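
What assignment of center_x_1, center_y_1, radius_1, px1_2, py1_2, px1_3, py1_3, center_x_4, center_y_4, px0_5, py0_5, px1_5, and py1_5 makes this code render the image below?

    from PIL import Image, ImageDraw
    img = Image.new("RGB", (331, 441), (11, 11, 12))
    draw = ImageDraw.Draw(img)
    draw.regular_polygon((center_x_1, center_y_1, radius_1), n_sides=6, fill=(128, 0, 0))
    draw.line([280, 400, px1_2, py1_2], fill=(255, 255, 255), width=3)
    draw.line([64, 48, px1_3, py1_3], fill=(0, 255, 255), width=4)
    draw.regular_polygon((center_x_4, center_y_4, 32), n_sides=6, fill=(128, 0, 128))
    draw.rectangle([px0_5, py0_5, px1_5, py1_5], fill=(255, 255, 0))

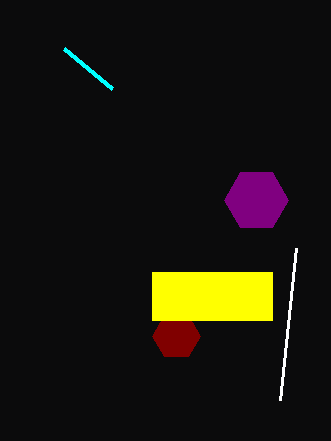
center_x_1 = 176; center_y_1 = 336; radius_1 = 24; px1_2 = 296; py1_2 = 248; px1_3 = 112; py1_3 = 88; center_x_4 = 256; center_y_4 = 200; px0_5 = 152; py0_5 = 272; px1_5 = 272; py1_5 = 320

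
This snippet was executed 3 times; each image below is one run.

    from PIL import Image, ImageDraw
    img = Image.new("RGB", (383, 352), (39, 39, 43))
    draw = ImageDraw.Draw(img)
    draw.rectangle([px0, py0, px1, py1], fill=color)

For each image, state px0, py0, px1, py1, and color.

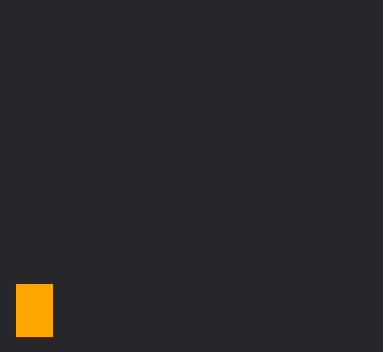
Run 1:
px0 = 16
py0 = 284
px1 = 52
py1 = 336
color = 'orange'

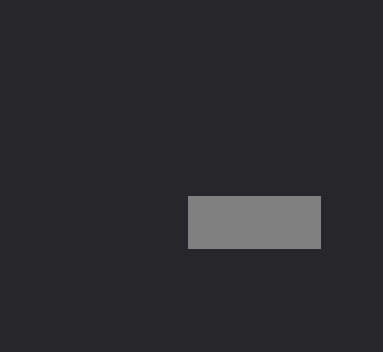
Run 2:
px0 = 188; py0 = 196; px1 = 320; py1 = 248; color = 'gray'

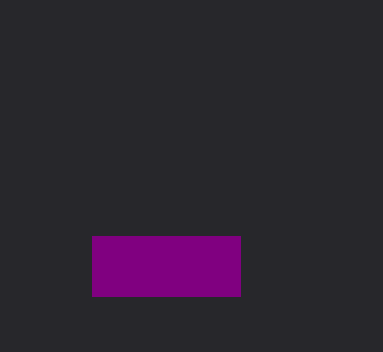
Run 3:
px0 = 92; py0 = 236; px1 = 240; py1 = 296; color = 'purple'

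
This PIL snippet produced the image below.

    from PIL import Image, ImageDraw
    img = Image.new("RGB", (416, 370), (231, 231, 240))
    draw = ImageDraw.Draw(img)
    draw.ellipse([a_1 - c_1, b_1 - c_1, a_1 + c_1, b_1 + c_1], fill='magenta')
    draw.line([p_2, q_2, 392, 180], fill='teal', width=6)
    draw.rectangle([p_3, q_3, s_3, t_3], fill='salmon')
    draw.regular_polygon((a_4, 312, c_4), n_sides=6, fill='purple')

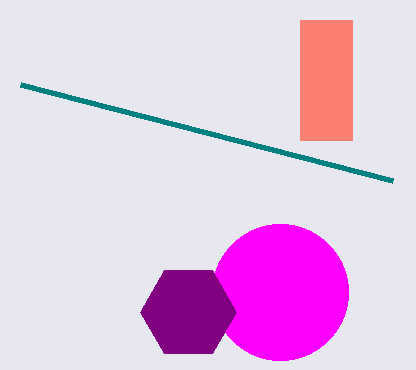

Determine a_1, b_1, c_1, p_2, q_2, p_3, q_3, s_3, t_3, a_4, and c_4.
a_1 = 280, b_1 = 292, c_1 = 68, p_2 = 20, q_2 = 84, p_3 = 300, q_3 = 20, s_3 = 352, t_3 = 140, a_4 = 188, c_4 = 48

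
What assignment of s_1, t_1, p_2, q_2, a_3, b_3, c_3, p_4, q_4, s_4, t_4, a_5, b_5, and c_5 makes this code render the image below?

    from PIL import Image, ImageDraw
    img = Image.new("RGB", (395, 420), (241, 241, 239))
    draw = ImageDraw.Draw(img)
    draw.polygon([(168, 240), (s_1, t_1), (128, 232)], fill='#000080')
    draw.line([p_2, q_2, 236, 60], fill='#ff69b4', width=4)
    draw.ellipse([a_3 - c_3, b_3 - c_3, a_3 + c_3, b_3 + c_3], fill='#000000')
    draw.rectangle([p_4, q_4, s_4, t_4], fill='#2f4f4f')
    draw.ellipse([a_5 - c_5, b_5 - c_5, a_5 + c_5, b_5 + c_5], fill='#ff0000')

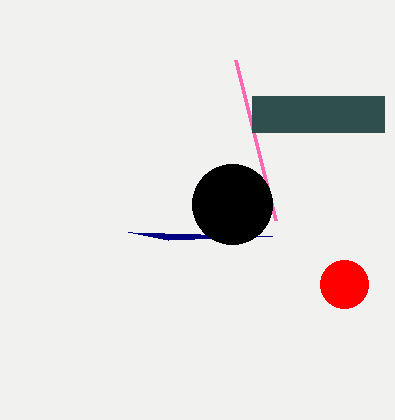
s_1 = 272; t_1 = 236; p_2 = 276; q_2 = 220; a_3 = 232; b_3 = 204; c_3 = 40; p_4 = 252; q_4 = 96; s_4 = 384; t_4 = 132; a_5 = 344; b_5 = 284; c_5 = 24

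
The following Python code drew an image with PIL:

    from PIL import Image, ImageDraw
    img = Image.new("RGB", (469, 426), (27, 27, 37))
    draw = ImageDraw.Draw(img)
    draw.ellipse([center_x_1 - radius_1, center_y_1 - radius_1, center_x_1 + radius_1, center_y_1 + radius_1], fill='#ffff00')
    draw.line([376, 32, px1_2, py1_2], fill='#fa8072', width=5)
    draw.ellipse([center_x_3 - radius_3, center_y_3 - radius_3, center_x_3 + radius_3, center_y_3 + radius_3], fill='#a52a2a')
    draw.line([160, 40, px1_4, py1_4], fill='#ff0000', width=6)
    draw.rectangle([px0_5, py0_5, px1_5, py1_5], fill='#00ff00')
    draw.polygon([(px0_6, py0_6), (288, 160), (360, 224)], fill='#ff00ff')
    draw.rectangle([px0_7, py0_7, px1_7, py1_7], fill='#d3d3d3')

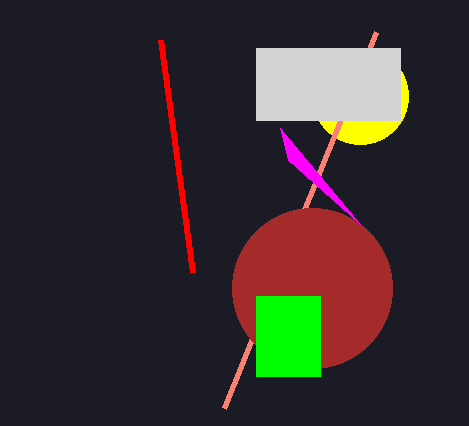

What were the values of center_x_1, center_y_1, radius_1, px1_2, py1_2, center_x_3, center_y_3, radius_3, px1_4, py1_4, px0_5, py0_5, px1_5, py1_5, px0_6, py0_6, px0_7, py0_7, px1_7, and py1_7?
center_x_1 = 360
center_y_1 = 96
radius_1 = 48
px1_2 = 224
py1_2 = 408
center_x_3 = 312
center_y_3 = 288
radius_3 = 80
px1_4 = 192
py1_4 = 272
px0_5 = 256
py0_5 = 296
px1_5 = 320
py1_5 = 376
px0_6 = 280
py0_6 = 128
px0_7 = 256
py0_7 = 48
px1_7 = 400
py1_7 = 120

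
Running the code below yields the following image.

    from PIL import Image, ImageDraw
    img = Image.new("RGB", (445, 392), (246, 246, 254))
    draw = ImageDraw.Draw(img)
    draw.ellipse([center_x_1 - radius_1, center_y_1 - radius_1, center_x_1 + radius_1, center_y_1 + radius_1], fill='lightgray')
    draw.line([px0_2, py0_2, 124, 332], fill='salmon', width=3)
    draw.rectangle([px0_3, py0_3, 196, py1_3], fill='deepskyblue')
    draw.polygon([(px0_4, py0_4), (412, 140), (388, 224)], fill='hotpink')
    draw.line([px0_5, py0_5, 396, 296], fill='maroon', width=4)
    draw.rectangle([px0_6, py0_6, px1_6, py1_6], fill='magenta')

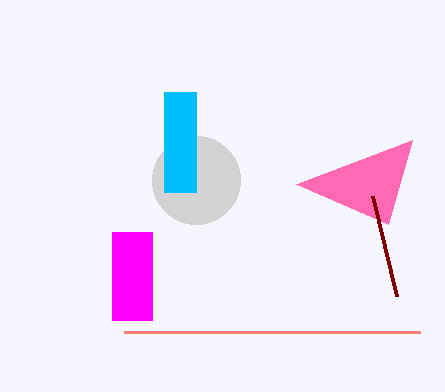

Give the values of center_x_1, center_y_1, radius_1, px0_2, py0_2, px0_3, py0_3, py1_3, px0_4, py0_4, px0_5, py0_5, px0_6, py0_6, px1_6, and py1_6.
center_x_1 = 196
center_y_1 = 180
radius_1 = 44
px0_2 = 420
py0_2 = 332
px0_3 = 164
py0_3 = 92
py1_3 = 192
px0_4 = 296
py0_4 = 184
px0_5 = 372
py0_5 = 196
px0_6 = 112
py0_6 = 232
px1_6 = 152
py1_6 = 320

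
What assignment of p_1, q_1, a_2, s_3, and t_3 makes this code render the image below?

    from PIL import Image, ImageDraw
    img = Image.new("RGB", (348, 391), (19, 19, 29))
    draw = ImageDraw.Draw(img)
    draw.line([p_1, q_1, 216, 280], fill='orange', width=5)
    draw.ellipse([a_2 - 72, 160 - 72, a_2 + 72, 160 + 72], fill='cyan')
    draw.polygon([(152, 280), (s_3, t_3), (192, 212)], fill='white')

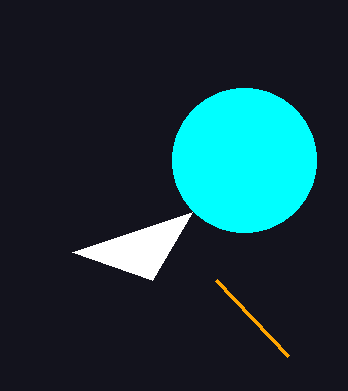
p_1 = 288
q_1 = 356
a_2 = 244
s_3 = 72
t_3 = 252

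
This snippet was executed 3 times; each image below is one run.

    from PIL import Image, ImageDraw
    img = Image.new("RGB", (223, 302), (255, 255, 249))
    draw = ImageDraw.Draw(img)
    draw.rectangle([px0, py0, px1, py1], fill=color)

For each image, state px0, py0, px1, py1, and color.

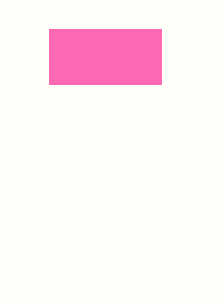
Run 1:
px0 = 49; py0 = 29; px1 = 161; py1 = 84; color = 'hotpink'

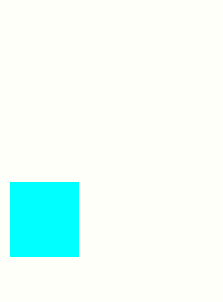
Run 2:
px0 = 10, py0 = 182, px1 = 78, py1 = 256, color = 'cyan'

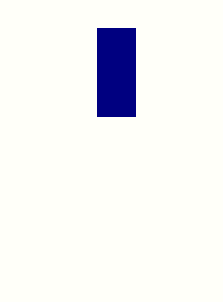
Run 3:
px0 = 97
py0 = 28
px1 = 135
py1 = 116
color = 'navy'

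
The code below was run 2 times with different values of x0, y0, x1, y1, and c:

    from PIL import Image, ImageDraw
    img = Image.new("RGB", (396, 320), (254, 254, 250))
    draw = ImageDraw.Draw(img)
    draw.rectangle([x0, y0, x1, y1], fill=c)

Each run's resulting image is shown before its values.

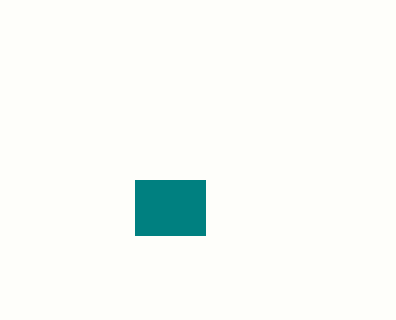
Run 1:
x0 = 135; y0 = 180; x1 = 205; y1 = 235; c = 'teal'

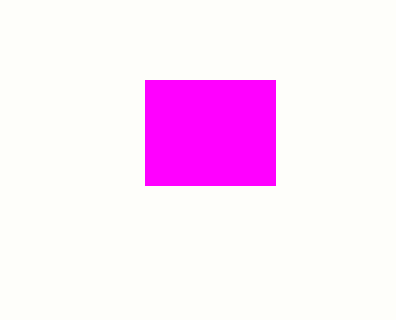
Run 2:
x0 = 145
y0 = 80
x1 = 275
y1 = 185
c = 'magenta'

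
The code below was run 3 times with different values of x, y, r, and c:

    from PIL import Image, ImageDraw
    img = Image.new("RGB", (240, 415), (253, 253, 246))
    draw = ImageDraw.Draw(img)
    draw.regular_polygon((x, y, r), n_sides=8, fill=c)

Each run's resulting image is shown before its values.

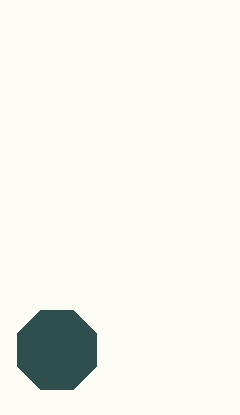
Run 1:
x = 57
y = 350
r = 43
c = 'darkslategray'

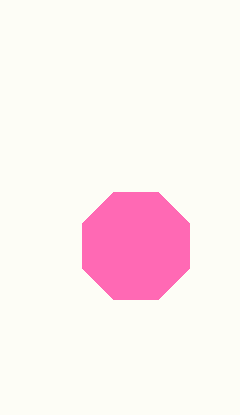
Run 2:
x = 136; y = 246; r = 58; c = 'hotpink'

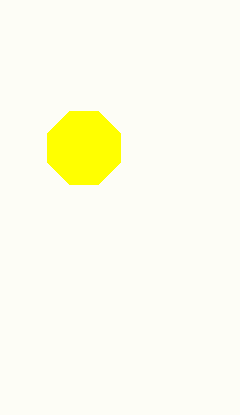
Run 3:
x = 84
y = 148
r = 39
c = 'yellow'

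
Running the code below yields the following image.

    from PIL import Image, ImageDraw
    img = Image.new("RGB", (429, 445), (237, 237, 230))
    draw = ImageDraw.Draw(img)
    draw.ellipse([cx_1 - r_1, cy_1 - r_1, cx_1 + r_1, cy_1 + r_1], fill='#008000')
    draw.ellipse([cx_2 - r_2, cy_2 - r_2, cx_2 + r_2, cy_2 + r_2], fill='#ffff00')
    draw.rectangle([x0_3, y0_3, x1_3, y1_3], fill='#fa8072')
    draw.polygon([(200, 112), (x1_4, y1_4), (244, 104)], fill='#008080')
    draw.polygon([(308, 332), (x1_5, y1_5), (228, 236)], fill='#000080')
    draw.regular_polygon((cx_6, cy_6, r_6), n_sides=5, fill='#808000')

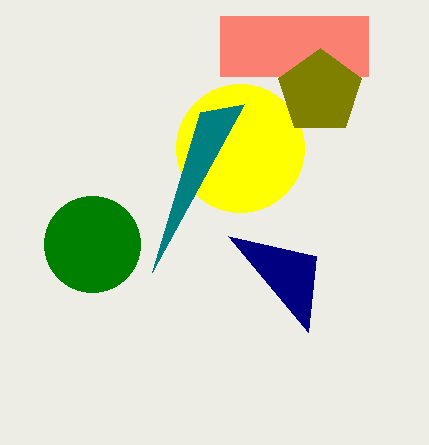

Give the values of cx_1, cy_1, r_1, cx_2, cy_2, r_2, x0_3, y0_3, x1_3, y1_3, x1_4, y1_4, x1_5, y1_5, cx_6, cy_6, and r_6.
cx_1 = 92; cy_1 = 244; r_1 = 48; cx_2 = 240; cy_2 = 148; r_2 = 64; x0_3 = 220; y0_3 = 16; x1_3 = 368; y1_3 = 76; x1_4 = 152; y1_4 = 272; x1_5 = 316; y1_5 = 256; cx_6 = 320; cy_6 = 92; r_6 = 44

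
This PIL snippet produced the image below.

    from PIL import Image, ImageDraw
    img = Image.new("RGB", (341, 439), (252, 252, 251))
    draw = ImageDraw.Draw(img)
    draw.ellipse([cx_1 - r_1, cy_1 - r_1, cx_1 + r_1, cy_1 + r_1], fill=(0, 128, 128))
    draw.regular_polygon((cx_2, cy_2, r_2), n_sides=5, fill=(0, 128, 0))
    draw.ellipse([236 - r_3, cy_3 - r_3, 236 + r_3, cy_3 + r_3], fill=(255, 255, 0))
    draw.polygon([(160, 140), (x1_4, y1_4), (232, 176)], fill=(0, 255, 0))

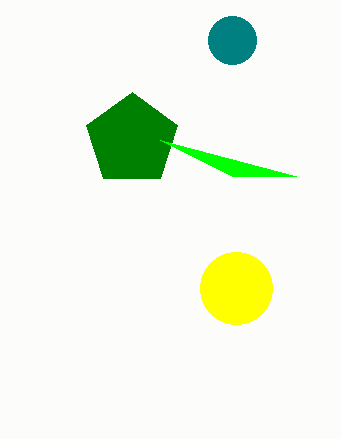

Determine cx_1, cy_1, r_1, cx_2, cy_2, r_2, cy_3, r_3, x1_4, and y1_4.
cx_1 = 232
cy_1 = 40
r_1 = 24
cx_2 = 132
cy_2 = 140
r_2 = 48
cy_3 = 288
r_3 = 36
x1_4 = 296
y1_4 = 176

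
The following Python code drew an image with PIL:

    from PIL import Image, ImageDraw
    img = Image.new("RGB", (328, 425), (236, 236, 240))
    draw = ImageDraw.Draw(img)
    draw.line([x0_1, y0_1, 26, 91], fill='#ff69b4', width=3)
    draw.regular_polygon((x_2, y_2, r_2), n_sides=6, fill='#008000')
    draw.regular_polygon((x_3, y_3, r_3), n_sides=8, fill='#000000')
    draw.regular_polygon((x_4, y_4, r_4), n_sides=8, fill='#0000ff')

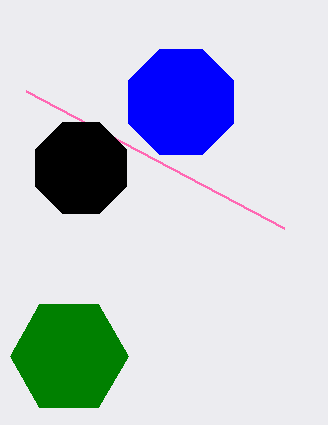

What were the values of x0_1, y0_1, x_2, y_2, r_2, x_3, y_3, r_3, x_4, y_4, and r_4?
x0_1 = 284
y0_1 = 228
x_2 = 69
y_2 = 356
r_2 = 59
x_3 = 81
y_3 = 168
r_3 = 49
x_4 = 181
y_4 = 102
r_4 = 57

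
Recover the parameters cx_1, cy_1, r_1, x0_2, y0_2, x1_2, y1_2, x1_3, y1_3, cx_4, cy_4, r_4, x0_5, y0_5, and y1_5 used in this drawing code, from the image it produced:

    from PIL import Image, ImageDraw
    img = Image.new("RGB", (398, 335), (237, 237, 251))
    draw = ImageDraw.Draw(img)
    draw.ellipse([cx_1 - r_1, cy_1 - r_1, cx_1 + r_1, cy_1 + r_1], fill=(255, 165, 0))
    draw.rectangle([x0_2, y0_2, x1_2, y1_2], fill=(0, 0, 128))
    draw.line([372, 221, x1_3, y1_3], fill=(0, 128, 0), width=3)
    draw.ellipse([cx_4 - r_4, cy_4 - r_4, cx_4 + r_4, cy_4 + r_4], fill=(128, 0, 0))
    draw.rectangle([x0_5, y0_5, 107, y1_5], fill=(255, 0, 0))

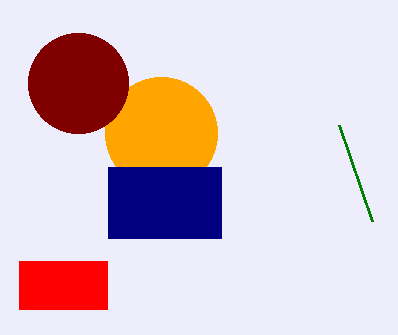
cx_1 = 161, cy_1 = 133, r_1 = 56, x0_2 = 108, y0_2 = 167, x1_2 = 221, y1_2 = 238, x1_3 = 339, y1_3 = 125, cx_4 = 78, cy_4 = 83, r_4 = 50, x0_5 = 19, y0_5 = 261, y1_5 = 309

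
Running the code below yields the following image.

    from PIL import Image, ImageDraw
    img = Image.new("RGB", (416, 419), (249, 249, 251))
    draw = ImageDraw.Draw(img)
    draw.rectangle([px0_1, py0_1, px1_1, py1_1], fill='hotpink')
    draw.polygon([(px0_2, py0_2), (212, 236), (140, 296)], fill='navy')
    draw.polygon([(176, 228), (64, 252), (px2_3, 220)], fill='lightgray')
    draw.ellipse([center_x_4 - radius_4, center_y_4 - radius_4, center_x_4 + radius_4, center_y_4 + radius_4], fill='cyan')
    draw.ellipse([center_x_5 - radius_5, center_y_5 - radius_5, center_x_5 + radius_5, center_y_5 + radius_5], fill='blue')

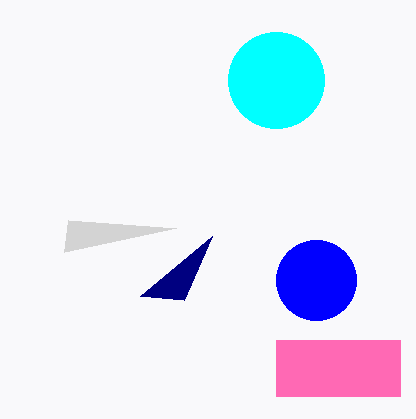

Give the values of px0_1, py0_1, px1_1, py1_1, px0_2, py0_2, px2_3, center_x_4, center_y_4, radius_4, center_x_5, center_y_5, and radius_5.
px0_1 = 276; py0_1 = 340; px1_1 = 400; py1_1 = 396; px0_2 = 184; py0_2 = 300; px2_3 = 68; center_x_4 = 276; center_y_4 = 80; radius_4 = 48; center_x_5 = 316; center_y_5 = 280; radius_5 = 40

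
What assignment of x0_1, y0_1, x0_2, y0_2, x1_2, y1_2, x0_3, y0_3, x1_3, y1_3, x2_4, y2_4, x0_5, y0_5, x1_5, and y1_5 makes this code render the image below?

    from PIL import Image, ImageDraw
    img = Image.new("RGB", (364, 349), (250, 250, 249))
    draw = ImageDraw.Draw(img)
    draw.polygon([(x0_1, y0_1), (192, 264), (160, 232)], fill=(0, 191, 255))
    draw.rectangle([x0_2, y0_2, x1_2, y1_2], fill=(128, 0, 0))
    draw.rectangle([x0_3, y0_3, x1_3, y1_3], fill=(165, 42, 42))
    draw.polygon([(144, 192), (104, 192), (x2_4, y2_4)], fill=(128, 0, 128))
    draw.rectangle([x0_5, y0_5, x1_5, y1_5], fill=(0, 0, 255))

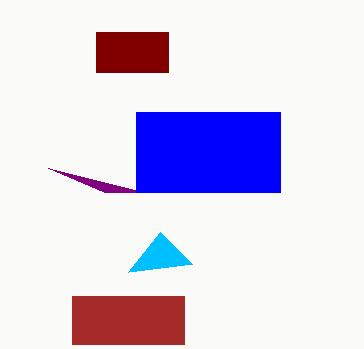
x0_1 = 128, y0_1 = 272, x0_2 = 96, y0_2 = 32, x1_2 = 168, y1_2 = 72, x0_3 = 72, y0_3 = 296, x1_3 = 184, y1_3 = 344, x2_4 = 48, y2_4 = 168, x0_5 = 136, y0_5 = 112, x1_5 = 280, y1_5 = 192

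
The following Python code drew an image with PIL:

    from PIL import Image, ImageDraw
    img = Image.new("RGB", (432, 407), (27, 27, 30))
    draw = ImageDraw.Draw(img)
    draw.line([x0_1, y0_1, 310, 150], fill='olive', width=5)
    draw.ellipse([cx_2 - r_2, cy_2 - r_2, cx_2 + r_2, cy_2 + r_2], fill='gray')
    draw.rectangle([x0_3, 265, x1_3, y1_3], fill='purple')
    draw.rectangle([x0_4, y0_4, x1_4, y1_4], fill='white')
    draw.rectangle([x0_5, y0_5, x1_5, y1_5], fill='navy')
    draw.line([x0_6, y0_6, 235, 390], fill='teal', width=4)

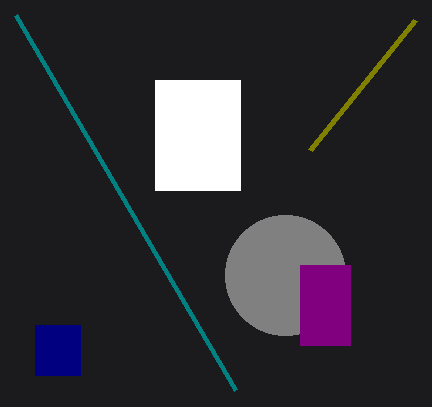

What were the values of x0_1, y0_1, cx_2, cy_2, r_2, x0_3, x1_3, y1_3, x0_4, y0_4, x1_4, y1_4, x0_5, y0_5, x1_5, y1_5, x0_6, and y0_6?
x0_1 = 415
y0_1 = 20
cx_2 = 285
cy_2 = 275
r_2 = 60
x0_3 = 300
x1_3 = 350
y1_3 = 345
x0_4 = 155
y0_4 = 80
x1_4 = 240
y1_4 = 190
x0_5 = 35
y0_5 = 325
x1_5 = 80
y1_5 = 375
x0_6 = 15
y0_6 = 15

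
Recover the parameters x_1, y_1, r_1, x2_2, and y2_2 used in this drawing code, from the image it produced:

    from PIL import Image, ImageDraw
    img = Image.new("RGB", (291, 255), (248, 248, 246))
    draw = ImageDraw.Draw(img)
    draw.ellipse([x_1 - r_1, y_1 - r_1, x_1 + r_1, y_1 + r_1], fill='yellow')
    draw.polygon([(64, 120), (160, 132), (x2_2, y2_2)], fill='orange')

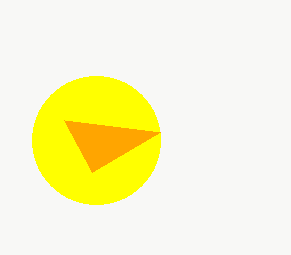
x_1 = 96; y_1 = 140; r_1 = 64; x2_2 = 92; y2_2 = 172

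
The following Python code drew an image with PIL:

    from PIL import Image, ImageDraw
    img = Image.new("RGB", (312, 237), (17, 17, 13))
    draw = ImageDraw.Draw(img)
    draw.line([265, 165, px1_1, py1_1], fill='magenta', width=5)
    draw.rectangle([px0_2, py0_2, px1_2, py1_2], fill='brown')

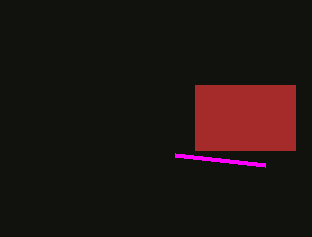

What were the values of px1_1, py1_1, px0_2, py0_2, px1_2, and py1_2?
px1_1 = 175
py1_1 = 155
px0_2 = 195
py0_2 = 85
px1_2 = 295
py1_2 = 150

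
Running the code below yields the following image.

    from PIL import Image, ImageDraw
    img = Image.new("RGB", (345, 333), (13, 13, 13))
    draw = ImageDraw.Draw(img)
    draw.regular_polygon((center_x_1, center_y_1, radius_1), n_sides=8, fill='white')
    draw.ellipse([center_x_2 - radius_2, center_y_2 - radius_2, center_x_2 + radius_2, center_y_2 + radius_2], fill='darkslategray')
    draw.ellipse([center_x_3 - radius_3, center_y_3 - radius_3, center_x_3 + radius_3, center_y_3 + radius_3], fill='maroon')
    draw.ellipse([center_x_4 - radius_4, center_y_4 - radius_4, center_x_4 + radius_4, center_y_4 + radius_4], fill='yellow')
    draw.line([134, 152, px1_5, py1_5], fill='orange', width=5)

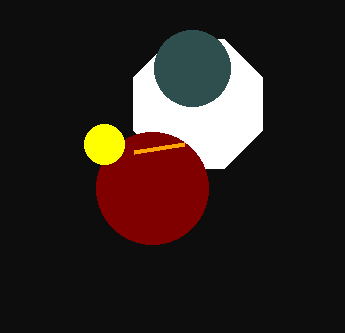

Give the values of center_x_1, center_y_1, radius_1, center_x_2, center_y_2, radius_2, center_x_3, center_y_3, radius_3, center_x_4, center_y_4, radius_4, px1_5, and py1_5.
center_x_1 = 198
center_y_1 = 104
radius_1 = 70
center_x_2 = 192
center_y_2 = 68
radius_2 = 38
center_x_3 = 152
center_y_3 = 188
radius_3 = 56
center_x_4 = 104
center_y_4 = 144
radius_4 = 20
px1_5 = 184
py1_5 = 144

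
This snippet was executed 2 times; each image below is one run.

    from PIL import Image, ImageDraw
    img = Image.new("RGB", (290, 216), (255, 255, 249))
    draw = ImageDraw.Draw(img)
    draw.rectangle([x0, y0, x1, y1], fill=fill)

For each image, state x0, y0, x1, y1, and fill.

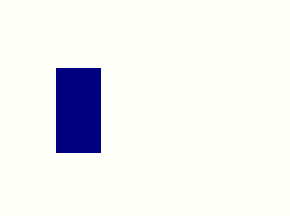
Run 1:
x0 = 56; y0 = 68; x1 = 100; y1 = 152; fill = 'navy'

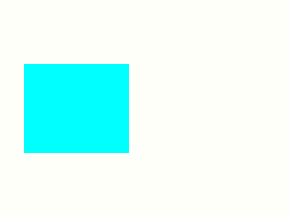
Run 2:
x0 = 24; y0 = 64; x1 = 128; y1 = 152; fill = 'cyan'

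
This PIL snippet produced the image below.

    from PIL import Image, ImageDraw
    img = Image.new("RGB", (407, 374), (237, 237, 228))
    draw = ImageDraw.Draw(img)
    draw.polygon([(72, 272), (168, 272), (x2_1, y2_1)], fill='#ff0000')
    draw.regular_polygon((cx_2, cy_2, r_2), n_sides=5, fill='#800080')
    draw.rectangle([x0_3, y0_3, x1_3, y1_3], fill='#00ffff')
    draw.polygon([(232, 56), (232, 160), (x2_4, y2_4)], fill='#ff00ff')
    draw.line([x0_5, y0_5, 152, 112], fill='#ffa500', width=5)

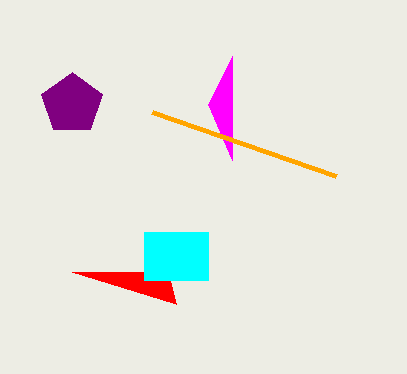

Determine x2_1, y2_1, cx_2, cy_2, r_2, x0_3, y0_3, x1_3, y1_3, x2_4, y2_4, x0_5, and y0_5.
x2_1 = 176; y2_1 = 304; cx_2 = 72; cy_2 = 104; r_2 = 32; x0_3 = 144; y0_3 = 232; x1_3 = 208; y1_3 = 280; x2_4 = 208; y2_4 = 104; x0_5 = 336; y0_5 = 176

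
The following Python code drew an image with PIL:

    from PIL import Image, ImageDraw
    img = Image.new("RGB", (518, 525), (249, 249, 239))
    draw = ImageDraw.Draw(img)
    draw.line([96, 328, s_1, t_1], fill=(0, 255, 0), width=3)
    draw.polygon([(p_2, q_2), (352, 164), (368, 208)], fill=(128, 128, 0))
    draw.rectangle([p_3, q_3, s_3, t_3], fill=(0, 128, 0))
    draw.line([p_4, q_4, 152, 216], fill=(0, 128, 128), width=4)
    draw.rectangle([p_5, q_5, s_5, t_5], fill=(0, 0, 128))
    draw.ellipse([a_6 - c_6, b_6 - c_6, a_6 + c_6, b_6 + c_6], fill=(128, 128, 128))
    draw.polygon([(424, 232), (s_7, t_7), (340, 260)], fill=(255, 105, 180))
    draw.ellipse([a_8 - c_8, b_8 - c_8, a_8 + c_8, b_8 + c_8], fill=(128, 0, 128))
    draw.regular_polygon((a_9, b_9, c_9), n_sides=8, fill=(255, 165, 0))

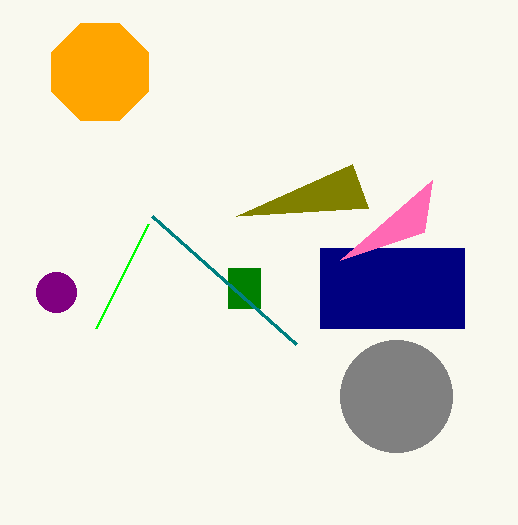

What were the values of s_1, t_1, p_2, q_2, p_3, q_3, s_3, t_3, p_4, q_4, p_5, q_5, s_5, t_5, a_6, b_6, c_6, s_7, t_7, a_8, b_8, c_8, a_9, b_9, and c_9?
s_1 = 148, t_1 = 224, p_2 = 236, q_2 = 216, p_3 = 228, q_3 = 268, s_3 = 260, t_3 = 308, p_4 = 296, q_4 = 344, p_5 = 320, q_5 = 248, s_5 = 464, t_5 = 328, a_6 = 396, b_6 = 396, c_6 = 56, s_7 = 432, t_7 = 180, a_8 = 56, b_8 = 292, c_8 = 20, a_9 = 100, b_9 = 72, c_9 = 52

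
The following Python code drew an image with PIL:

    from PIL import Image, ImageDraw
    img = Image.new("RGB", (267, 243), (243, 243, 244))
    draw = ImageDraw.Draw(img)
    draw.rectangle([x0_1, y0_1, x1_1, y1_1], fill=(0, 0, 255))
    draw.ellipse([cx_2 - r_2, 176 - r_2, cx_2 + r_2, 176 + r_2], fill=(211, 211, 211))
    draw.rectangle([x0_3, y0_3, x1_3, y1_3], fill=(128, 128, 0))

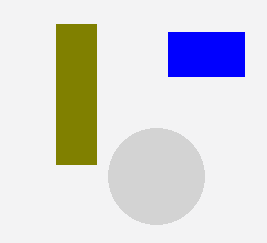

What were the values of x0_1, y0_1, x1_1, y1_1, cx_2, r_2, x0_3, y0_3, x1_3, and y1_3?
x0_1 = 168; y0_1 = 32; x1_1 = 244; y1_1 = 76; cx_2 = 156; r_2 = 48; x0_3 = 56; y0_3 = 24; x1_3 = 96; y1_3 = 164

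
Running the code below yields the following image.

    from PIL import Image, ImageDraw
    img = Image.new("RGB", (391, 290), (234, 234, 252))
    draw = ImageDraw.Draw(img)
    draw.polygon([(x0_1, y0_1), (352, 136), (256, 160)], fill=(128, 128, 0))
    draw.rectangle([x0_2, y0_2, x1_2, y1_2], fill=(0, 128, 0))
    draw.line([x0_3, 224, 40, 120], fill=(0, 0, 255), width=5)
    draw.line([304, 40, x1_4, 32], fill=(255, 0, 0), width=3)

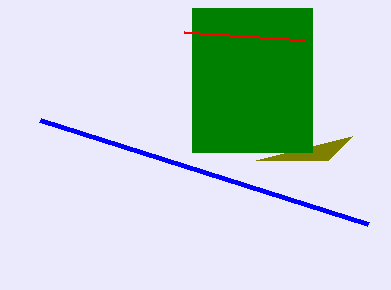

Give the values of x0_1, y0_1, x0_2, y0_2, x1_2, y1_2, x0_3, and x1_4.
x0_1 = 328
y0_1 = 160
x0_2 = 192
y0_2 = 8
x1_2 = 312
y1_2 = 152
x0_3 = 368
x1_4 = 184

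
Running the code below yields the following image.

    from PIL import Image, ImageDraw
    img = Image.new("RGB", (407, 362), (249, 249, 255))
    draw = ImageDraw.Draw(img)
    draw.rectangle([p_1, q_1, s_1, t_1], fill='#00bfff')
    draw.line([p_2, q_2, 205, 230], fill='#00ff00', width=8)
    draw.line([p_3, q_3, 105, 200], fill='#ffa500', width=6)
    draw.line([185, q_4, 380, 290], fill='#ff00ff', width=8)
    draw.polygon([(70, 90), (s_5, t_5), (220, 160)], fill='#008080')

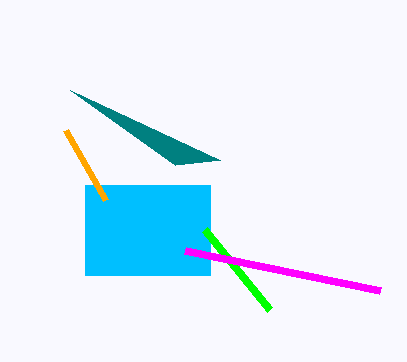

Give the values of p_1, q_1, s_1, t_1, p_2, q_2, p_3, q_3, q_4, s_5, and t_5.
p_1 = 85; q_1 = 185; s_1 = 210; t_1 = 275; p_2 = 270; q_2 = 310; p_3 = 65; q_3 = 130; q_4 = 250; s_5 = 175; t_5 = 165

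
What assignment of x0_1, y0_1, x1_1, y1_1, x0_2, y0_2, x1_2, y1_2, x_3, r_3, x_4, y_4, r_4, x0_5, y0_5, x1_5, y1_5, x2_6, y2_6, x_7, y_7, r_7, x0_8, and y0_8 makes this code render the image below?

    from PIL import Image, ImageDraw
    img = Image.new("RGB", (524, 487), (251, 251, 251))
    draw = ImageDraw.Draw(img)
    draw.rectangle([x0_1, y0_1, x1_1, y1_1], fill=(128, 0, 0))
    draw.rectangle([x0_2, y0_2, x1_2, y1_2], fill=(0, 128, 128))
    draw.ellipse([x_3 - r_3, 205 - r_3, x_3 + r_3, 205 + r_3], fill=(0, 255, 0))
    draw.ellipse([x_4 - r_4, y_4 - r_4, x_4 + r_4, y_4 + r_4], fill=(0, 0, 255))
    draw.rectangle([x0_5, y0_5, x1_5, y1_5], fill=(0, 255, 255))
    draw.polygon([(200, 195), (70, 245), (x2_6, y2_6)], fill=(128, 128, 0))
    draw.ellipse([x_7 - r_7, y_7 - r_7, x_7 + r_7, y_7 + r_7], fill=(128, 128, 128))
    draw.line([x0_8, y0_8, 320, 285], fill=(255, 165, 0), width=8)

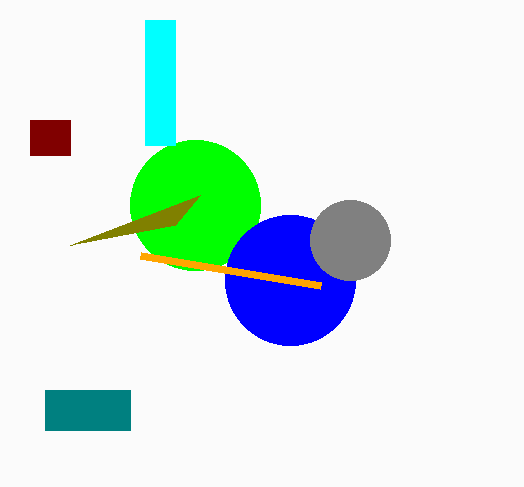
x0_1 = 30; y0_1 = 120; x1_1 = 70; y1_1 = 155; x0_2 = 45; y0_2 = 390; x1_2 = 130; y1_2 = 430; x_3 = 195; r_3 = 65; x_4 = 290; y_4 = 280; r_4 = 65; x0_5 = 145; y0_5 = 20; x1_5 = 175; y1_5 = 145; x2_6 = 175; y2_6 = 225; x_7 = 350; y_7 = 240; r_7 = 40; x0_8 = 140; y0_8 = 255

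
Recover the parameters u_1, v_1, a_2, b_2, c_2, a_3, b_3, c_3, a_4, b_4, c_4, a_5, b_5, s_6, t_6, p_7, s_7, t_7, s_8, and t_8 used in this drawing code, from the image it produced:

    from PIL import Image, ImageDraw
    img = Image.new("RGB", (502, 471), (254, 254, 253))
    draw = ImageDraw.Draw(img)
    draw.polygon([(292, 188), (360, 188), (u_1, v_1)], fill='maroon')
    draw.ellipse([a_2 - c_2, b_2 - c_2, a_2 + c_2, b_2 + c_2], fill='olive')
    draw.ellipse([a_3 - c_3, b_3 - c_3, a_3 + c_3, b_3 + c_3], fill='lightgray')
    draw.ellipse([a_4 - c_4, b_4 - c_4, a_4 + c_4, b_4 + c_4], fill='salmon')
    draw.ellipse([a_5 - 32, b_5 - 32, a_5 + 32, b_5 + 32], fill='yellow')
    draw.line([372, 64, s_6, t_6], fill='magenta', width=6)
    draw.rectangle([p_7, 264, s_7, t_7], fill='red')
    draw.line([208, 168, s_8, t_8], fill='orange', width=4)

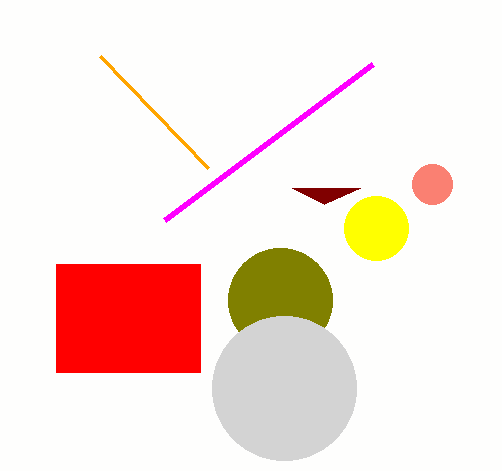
u_1 = 324; v_1 = 204; a_2 = 280; b_2 = 300; c_2 = 52; a_3 = 284; b_3 = 388; c_3 = 72; a_4 = 432; b_4 = 184; c_4 = 20; a_5 = 376; b_5 = 228; s_6 = 164; t_6 = 220; p_7 = 56; s_7 = 200; t_7 = 372; s_8 = 100; t_8 = 56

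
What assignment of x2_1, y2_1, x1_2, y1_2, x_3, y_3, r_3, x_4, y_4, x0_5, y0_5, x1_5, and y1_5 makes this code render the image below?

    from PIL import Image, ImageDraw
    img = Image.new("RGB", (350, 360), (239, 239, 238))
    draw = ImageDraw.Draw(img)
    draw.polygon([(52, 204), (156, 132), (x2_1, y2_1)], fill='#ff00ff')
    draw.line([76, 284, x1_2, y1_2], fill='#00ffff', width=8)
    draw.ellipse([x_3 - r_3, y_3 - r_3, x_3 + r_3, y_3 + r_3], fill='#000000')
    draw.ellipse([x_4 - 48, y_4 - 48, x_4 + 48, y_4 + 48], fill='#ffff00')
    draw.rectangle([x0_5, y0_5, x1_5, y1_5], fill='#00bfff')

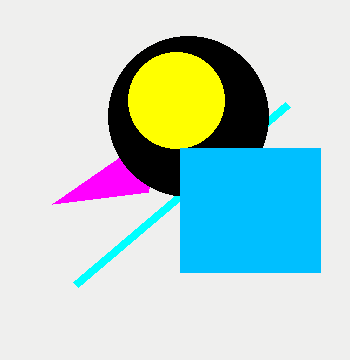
x2_1 = 148, y2_1 = 192, x1_2 = 288, y1_2 = 104, x_3 = 188, y_3 = 116, r_3 = 80, x_4 = 176, y_4 = 100, x0_5 = 180, y0_5 = 148, x1_5 = 320, y1_5 = 272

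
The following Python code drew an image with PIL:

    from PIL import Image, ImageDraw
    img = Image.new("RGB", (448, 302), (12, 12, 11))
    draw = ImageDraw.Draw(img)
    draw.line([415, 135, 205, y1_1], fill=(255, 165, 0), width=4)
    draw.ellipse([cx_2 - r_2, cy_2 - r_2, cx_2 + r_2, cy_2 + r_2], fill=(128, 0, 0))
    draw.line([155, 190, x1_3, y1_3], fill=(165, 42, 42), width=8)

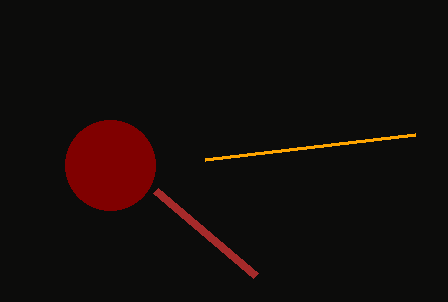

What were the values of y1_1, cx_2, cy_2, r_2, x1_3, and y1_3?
y1_1 = 160, cx_2 = 110, cy_2 = 165, r_2 = 45, x1_3 = 255, y1_3 = 275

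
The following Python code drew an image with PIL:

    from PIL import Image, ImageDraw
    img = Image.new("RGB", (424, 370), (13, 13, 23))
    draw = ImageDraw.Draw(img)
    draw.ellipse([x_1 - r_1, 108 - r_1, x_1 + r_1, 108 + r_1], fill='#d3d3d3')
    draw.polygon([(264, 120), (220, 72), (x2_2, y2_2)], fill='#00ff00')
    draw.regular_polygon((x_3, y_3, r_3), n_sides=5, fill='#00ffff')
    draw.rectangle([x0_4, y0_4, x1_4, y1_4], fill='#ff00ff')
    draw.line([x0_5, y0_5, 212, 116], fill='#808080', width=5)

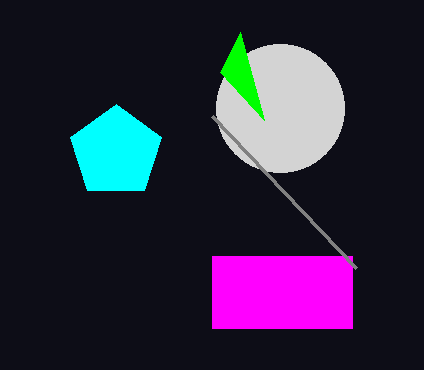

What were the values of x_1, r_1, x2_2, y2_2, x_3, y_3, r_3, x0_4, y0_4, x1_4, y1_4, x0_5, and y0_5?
x_1 = 280; r_1 = 64; x2_2 = 240; y2_2 = 32; x_3 = 116; y_3 = 152; r_3 = 48; x0_4 = 212; y0_4 = 256; x1_4 = 352; y1_4 = 328; x0_5 = 356; y0_5 = 268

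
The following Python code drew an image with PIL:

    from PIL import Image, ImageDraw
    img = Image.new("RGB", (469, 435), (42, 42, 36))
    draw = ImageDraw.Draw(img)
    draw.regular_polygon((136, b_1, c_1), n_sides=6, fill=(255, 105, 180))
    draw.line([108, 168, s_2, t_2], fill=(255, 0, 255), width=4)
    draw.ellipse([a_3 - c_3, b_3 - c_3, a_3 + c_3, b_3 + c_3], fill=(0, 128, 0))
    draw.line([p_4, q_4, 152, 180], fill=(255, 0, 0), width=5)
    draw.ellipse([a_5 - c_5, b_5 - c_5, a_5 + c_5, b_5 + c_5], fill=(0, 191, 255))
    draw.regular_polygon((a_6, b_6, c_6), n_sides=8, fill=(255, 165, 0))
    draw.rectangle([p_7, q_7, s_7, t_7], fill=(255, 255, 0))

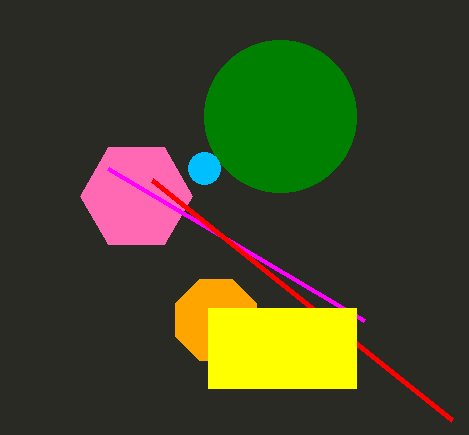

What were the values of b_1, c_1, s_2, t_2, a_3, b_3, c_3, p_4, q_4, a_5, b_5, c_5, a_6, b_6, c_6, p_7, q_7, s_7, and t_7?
b_1 = 196; c_1 = 56; s_2 = 364; t_2 = 320; a_3 = 280; b_3 = 116; c_3 = 76; p_4 = 452; q_4 = 420; a_5 = 204; b_5 = 168; c_5 = 16; a_6 = 216; b_6 = 320; c_6 = 44; p_7 = 208; q_7 = 308; s_7 = 356; t_7 = 388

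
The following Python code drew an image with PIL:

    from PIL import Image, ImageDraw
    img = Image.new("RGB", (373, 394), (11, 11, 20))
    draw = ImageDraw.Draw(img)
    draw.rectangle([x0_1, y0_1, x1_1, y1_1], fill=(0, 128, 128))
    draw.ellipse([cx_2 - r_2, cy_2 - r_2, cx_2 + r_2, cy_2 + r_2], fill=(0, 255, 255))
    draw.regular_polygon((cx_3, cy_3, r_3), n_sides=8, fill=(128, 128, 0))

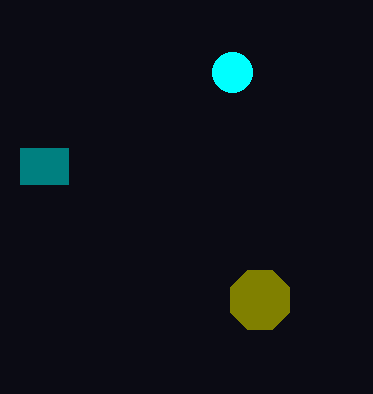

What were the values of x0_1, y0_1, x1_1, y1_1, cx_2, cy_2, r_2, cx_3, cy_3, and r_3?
x0_1 = 20, y0_1 = 148, x1_1 = 68, y1_1 = 184, cx_2 = 232, cy_2 = 72, r_2 = 20, cx_3 = 260, cy_3 = 300, r_3 = 32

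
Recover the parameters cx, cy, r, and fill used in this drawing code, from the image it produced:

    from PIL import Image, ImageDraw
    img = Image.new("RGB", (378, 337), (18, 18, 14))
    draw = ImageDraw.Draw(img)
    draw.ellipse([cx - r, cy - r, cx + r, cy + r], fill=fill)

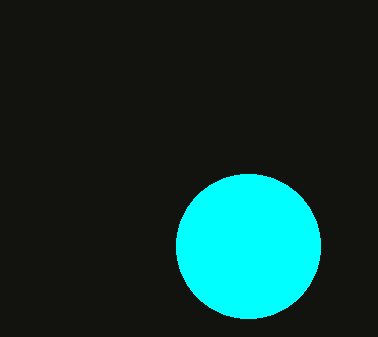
cx = 248, cy = 246, r = 72, fill = 'cyan'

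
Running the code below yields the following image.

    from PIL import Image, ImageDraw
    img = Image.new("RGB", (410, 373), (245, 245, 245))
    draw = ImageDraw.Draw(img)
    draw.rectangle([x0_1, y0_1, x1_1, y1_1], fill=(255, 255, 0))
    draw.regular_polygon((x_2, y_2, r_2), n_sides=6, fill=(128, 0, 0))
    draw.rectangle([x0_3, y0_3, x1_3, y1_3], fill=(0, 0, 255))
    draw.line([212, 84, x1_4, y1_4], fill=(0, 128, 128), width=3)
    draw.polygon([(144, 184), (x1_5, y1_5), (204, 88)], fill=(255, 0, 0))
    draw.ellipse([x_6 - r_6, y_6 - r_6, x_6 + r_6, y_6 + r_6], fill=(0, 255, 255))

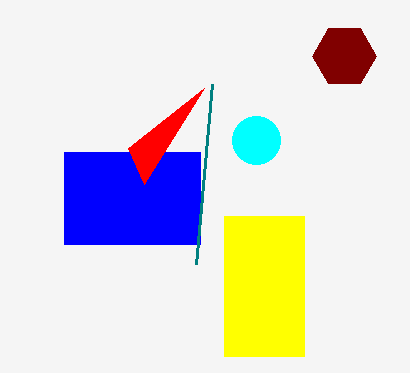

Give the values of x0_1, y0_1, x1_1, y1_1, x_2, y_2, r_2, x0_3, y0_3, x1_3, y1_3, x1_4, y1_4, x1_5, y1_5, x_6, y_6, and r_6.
x0_1 = 224; y0_1 = 216; x1_1 = 304; y1_1 = 356; x_2 = 344; y_2 = 56; r_2 = 32; x0_3 = 64; y0_3 = 152; x1_3 = 200; y1_3 = 244; x1_4 = 196; y1_4 = 264; x1_5 = 128; y1_5 = 148; x_6 = 256; y_6 = 140; r_6 = 24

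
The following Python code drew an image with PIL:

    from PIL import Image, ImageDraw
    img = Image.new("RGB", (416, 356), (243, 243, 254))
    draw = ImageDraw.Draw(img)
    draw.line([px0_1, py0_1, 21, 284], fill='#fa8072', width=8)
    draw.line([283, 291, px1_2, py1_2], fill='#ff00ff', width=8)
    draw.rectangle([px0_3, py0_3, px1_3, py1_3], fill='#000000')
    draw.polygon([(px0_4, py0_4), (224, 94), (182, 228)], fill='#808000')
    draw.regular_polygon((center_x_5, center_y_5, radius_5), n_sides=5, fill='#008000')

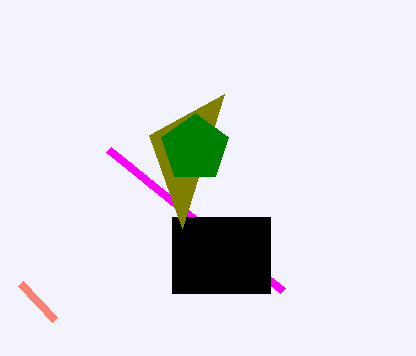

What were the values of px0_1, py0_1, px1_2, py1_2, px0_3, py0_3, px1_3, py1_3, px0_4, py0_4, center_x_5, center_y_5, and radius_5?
px0_1 = 55, py0_1 = 320, px1_2 = 109, py1_2 = 150, px0_3 = 172, py0_3 = 217, px1_3 = 270, py1_3 = 293, px0_4 = 149, py0_4 = 135, center_x_5 = 195, center_y_5 = 148, radius_5 = 35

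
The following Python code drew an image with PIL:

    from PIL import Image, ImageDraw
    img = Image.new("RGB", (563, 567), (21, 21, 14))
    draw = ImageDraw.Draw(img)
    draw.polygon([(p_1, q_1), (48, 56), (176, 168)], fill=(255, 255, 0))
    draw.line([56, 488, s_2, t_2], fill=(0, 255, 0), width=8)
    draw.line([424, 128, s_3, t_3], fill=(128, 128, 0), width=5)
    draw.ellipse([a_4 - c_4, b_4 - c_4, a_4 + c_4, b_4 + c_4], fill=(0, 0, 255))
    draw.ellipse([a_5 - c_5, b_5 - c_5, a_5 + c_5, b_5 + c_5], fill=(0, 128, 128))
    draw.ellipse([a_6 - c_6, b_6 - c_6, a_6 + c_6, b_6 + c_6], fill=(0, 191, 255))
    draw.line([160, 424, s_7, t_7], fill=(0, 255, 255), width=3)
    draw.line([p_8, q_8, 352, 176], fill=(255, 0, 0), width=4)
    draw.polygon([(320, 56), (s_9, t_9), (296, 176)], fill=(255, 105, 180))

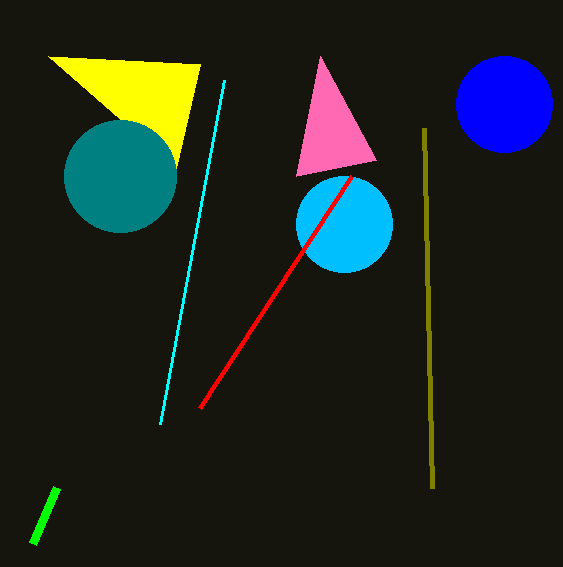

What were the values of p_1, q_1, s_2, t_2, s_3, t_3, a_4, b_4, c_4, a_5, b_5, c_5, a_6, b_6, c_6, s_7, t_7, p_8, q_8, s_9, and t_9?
p_1 = 200
q_1 = 64
s_2 = 32
t_2 = 544
s_3 = 432
t_3 = 488
a_4 = 504
b_4 = 104
c_4 = 48
a_5 = 120
b_5 = 176
c_5 = 56
a_6 = 344
b_6 = 224
c_6 = 48
s_7 = 224
t_7 = 80
p_8 = 200
q_8 = 408
s_9 = 376
t_9 = 160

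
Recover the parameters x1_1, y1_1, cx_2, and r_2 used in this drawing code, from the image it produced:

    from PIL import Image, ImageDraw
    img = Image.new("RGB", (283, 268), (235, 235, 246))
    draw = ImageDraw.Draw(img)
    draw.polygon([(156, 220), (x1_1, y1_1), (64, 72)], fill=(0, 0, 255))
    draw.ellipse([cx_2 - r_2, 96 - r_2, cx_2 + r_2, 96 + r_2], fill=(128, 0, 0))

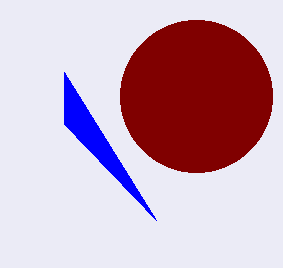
x1_1 = 64, y1_1 = 124, cx_2 = 196, r_2 = 76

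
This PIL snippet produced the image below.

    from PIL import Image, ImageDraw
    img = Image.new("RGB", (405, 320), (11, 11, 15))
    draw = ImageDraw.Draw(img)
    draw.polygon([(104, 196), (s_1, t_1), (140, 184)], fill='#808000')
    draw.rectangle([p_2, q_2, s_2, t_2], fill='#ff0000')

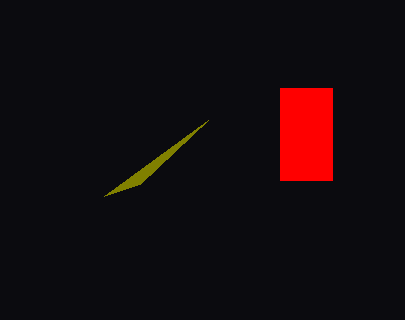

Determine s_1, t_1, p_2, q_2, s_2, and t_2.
s_1 = 208, t_1 = 120, p_2 = 280, q_2 = 88, s_2 = 332, t_2 = 180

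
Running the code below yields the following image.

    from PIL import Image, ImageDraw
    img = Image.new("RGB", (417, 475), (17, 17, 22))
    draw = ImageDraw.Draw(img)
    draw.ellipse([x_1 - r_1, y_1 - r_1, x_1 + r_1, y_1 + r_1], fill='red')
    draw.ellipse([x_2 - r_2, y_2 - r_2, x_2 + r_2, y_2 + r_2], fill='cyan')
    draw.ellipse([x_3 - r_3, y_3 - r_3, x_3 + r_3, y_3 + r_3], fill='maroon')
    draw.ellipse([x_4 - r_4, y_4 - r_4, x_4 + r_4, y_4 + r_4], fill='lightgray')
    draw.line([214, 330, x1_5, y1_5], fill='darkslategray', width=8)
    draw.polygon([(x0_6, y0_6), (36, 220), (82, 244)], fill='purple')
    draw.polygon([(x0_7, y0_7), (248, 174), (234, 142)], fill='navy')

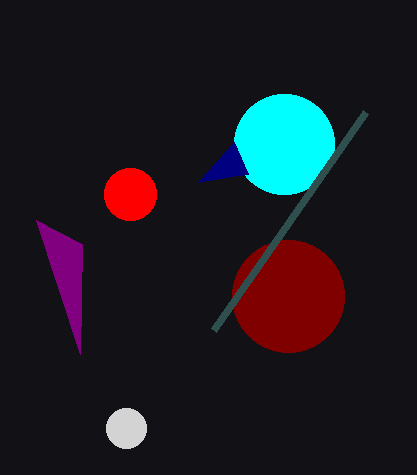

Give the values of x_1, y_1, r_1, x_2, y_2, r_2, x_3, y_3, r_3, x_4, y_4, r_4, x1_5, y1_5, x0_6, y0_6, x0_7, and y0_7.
x_1 = 130, y_1 = 194, r_1 = 26, x_2 = 284, y_2 = 144, r_2 = 50, x_3 = 288, y_3 = 296, r_3 = 56, x_4 = 126, y_4 = 428, r_4 = 20, x1_5 = 366, y1_5 = 112, x0_6 = 80, y0_6 = 354, x0_7 = 198, y0_7 = 182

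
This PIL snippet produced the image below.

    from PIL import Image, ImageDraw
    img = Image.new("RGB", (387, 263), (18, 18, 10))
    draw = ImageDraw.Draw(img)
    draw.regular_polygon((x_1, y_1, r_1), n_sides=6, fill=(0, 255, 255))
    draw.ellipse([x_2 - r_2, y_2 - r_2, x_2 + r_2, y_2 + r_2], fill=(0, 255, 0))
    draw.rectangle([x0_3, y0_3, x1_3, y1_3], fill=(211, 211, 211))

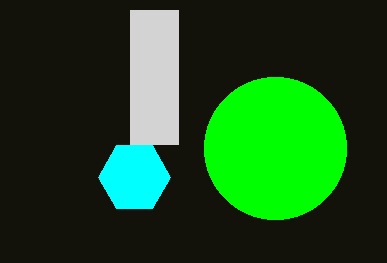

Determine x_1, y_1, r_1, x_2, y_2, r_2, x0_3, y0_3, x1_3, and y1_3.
x_1 = 134
y_1 = 177
r_1 = 36
x_2 = 275
y_2 = 148
r_2 = 71
x0_3 = 130
y0_3 = 10
x1_3 = 178
y1_3 = 144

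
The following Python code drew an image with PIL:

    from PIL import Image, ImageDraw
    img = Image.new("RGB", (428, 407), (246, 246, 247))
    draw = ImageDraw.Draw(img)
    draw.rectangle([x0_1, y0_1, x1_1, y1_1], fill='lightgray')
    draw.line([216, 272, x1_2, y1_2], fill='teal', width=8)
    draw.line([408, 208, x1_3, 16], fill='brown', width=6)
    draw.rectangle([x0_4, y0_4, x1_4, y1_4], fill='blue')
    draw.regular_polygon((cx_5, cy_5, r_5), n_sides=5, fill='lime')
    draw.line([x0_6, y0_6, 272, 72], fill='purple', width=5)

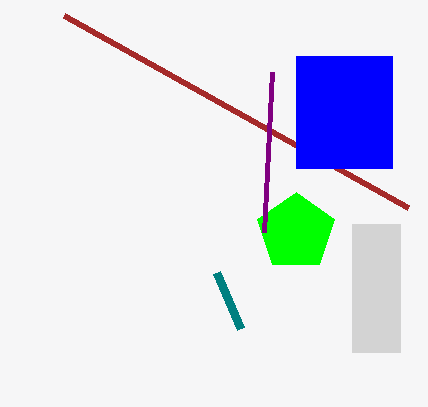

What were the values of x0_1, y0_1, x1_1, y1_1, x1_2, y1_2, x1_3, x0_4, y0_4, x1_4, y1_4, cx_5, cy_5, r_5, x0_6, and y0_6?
x0_1 = 352
y0_1 = 224
x1_1 = 400
y1_1 = 352
x1_2 = 240
y1_2 = 328
x1_3 = 64
x0_4 = 296
y0_4 = 56
x1_4 = 392
y1_4 = 168
cx_5 = 296
cy_5 = 232
r_5 = 40
x0_6 = 264
y0_6 = 232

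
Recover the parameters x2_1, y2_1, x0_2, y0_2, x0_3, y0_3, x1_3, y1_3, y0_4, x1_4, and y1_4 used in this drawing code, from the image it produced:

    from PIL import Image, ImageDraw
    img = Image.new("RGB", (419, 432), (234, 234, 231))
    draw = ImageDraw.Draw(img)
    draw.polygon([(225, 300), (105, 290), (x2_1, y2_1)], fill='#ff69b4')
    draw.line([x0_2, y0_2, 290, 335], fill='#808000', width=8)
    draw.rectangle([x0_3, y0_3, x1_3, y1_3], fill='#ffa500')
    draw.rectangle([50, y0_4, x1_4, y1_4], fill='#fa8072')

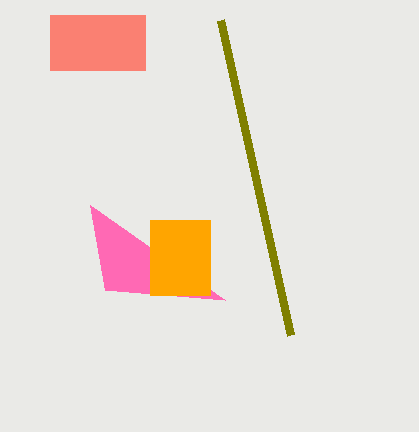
x2_1 = 90, y2_1 = 205, x0_2 = 220, y0_2 = 20, x0_3 = 150, y0_3 = 220, x1_3 = 210, y1_3 = 295, y0_4 = 15, x1_4 = 145, y1_4 = 70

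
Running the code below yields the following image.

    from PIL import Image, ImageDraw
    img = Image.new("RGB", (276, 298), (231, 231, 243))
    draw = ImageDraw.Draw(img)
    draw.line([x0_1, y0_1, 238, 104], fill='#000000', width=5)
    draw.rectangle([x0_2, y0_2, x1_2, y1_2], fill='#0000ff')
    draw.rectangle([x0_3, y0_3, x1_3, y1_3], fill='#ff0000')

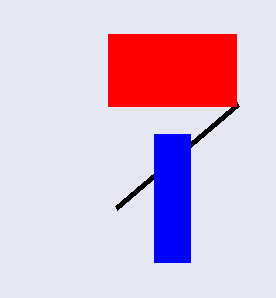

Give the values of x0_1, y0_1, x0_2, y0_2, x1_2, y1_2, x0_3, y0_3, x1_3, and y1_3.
x0_1 = 116; y0_1 = 208; x0_2 = 154; y0_2 = 134; x1_2 = 190; y1_2 = 262; x0_3 = 108; y0_3 = 34; x1_3 = 236; y1_3 = 106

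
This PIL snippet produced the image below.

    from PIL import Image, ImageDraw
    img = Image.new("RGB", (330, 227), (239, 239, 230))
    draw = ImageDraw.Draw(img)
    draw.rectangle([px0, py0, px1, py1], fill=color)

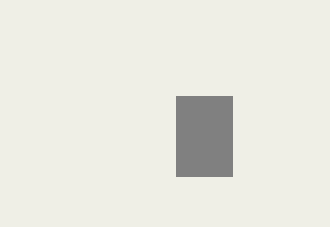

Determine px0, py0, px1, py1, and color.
px0 = 176, py0 = 96, px1 = 232, py1 = 176, color = 'gray'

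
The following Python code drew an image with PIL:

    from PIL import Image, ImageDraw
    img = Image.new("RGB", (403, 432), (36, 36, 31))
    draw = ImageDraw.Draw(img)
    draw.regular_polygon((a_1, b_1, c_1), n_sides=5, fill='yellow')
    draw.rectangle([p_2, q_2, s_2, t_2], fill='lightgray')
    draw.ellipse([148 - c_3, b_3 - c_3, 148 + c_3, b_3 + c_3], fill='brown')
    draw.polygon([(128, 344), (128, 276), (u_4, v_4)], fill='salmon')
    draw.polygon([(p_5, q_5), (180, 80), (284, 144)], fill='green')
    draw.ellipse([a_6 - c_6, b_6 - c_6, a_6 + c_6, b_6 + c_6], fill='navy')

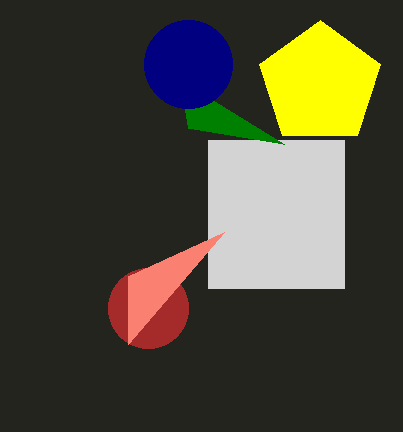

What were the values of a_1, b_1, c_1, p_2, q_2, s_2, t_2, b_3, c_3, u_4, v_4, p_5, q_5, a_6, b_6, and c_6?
a_1 = 320
b_1 = 84
c_1 = 64
p_2 = 208
q_2 = 140
s_2 = 344
t_2 = 288
b_3 = 308
c_3 = 40
u_4 = 224
v_4 = 232
p_5 = 188
q_5 = 128
a_6 = 188
b_6 = 64
c_6 = 44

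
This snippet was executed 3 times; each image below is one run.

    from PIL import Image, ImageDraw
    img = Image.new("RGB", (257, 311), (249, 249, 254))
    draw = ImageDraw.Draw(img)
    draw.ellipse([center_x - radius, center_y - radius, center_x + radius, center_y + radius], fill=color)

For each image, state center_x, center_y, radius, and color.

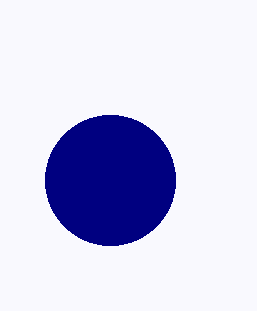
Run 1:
center_x = 110
center_y = 180
radius = 65
color = 'navy'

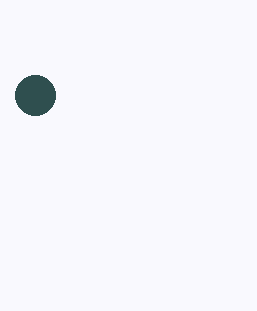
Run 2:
center_x = 35, center_y = 95, radius = 20, color = 'darkslategray'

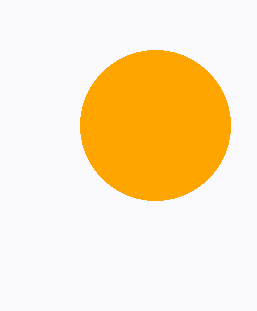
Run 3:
center_x = 155; center_y = 125; radius = 75; color = 'orange'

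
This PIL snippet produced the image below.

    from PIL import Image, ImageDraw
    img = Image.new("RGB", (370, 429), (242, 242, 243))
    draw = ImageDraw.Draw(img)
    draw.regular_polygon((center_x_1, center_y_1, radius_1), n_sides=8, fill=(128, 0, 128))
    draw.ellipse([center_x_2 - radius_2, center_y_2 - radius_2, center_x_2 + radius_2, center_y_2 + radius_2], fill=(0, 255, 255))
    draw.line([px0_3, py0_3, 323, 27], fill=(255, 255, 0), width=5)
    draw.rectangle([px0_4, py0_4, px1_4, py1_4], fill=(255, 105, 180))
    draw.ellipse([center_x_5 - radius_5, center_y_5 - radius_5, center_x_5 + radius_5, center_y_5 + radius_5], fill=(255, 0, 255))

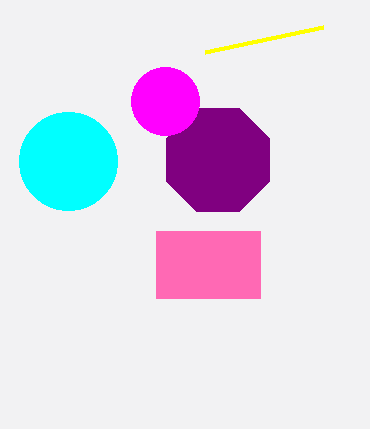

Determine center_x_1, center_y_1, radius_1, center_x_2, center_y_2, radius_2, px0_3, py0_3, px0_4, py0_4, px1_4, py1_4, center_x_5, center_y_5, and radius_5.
center_x_1 = 218; center_y_1 = 160; radius_1 = 56; center_x_2 = 68; center_y_2 = 161; radius_2 = 49; px0_3 = 205; py0_3 = 52; px0_4 = 156; py0_4 = 231; px1_4 = 260; py1_4 = 298; center_x_5 = 165; center_y_5 = 101; radius_5 = 34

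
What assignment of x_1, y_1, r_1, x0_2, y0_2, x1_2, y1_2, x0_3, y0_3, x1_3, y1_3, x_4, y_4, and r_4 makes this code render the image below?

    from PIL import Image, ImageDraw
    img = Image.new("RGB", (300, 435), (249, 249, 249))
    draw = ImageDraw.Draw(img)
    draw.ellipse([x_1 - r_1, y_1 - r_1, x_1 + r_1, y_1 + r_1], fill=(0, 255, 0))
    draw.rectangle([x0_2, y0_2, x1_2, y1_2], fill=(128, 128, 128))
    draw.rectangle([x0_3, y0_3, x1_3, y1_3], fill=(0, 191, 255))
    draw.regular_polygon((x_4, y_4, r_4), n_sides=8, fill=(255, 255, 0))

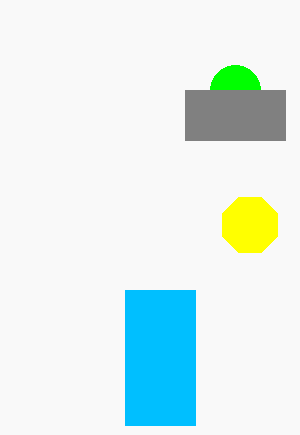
x_1 = 235
y_1 = 90
r_1 = 25
x0_2 = 185
y0_2 = 90
x1_2 = 285
y1_2 = 140
x0_3 = 125
y0_3 = 290
x1_3 = 195
y1_3 = 425
x_4 = 250
y_4 = 225
r_4 = 30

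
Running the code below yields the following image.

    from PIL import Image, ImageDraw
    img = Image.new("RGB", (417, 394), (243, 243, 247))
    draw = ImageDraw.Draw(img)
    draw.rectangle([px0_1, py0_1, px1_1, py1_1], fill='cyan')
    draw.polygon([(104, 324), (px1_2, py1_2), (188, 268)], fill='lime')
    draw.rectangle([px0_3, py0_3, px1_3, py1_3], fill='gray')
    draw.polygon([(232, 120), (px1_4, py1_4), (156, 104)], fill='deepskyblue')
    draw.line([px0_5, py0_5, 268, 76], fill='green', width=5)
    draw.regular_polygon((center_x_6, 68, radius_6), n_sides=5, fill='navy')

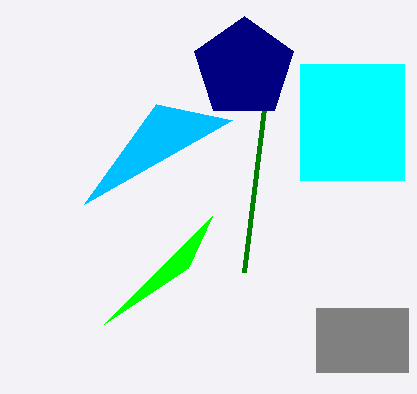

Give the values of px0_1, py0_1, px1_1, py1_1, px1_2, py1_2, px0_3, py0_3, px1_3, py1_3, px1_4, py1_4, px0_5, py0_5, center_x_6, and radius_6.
px0_1 = 300
py0_1 = 64
px1_1 = 404
py1_1 = 180
px1_2 = 212
py1_2 = 216
px0_3 = 316
py0_3 = 308
px1_3 = 408
py1_3 = 372
px1_4 = 84
py1_4 = 204
px0_5 = 244
py0_5 = 272
center_x_6 = 244
radius_6 = 52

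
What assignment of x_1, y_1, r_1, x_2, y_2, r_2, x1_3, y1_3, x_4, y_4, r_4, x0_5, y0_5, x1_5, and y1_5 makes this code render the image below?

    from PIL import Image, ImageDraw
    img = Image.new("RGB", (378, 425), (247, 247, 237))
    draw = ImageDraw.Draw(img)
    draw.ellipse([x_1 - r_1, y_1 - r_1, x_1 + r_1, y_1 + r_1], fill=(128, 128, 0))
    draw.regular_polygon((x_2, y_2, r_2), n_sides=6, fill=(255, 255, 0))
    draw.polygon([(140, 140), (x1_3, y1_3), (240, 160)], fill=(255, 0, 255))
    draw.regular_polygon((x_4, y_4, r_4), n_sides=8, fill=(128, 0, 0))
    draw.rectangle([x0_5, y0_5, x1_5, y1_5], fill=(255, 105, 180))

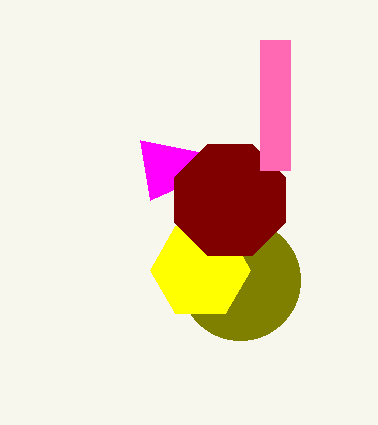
x_1 = 240, y_1 = 280, r_1 = 60, x_2 = 200, y_2 = 270, r_2 = 50, x1_3 = 150, y1_3 = 200, x_4 = 230, y_4 = 200, r_4 = 60, x0_5 = 260, y0_5 = 40, x1_5 = 290, y1_5 = 170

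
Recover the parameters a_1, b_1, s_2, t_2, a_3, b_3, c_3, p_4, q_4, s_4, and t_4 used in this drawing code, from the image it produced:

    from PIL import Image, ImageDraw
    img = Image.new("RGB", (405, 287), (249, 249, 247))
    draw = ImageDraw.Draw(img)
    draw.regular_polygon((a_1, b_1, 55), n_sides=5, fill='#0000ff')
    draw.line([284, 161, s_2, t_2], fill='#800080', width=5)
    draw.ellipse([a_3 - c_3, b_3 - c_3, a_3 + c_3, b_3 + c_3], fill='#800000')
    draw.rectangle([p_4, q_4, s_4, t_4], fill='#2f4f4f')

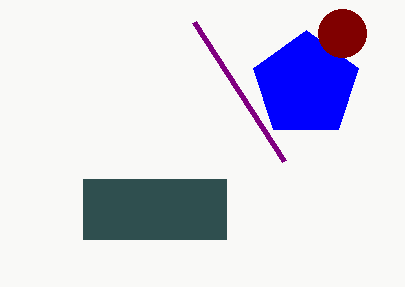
a_1 = 306, b_1 = 85, s_2 = 194, t_2 = 22, a_3 = 342, b_3 = 33, c_3 = 24, p_4 = 83, q_4 = 179, s_4 = 226, t_4 = 239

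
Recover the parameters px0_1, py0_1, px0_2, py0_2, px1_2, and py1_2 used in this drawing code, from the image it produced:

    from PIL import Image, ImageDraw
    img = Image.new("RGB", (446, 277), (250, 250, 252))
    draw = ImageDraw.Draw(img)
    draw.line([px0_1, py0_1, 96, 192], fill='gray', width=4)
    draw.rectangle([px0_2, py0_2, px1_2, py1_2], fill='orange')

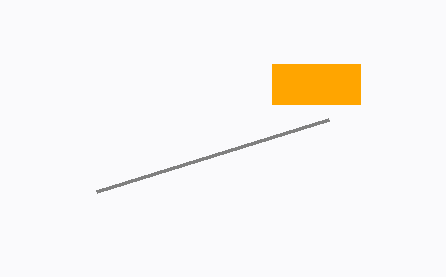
px0_1 = 328, py0_1 = 120, px0_2 = 272, py0_2 = 64, px1_2 = 360, py1_2 = 104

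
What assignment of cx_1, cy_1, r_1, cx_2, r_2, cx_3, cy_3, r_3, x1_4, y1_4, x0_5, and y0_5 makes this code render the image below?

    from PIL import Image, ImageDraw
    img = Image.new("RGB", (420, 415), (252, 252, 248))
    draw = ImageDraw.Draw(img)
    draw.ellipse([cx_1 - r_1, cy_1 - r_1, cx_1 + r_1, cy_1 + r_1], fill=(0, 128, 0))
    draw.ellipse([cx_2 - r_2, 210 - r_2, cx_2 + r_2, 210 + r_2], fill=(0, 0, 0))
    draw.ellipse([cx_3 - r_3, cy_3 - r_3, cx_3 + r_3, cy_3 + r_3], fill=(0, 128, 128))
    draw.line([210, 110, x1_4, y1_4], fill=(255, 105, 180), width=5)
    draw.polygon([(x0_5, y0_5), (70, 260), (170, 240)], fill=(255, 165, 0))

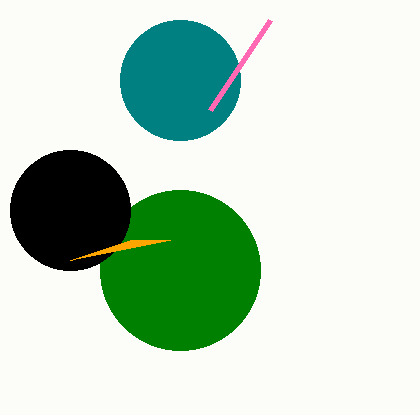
cx_1 = 180
cy_1 = 270
r_1 = 80
cx_2 = 70
r_2 = 60
cx_3 = 180
cy_3 = 80
r_3 = 60
x1_4 = 270
y1_4 = 20
x0_5 = 130
y0_5 = 240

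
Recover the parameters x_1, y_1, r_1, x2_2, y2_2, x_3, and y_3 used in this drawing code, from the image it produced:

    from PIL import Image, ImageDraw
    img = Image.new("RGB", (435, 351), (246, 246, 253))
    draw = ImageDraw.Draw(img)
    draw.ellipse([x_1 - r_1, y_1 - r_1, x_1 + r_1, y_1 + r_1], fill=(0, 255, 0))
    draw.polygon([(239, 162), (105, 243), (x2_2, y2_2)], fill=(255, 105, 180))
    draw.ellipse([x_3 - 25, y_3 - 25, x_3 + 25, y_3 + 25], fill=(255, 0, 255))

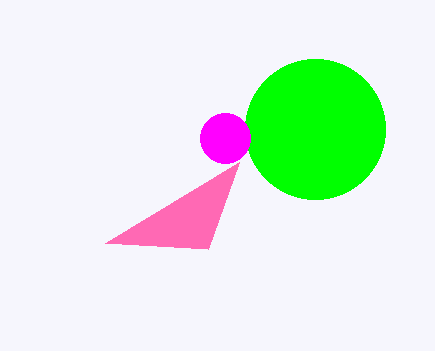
x_1 = 315, y_1 = 129, r_1 = 70, x2_2 = 208, y2_2 = 249, x_3 = 225, y_3 = 138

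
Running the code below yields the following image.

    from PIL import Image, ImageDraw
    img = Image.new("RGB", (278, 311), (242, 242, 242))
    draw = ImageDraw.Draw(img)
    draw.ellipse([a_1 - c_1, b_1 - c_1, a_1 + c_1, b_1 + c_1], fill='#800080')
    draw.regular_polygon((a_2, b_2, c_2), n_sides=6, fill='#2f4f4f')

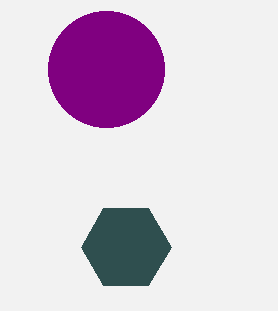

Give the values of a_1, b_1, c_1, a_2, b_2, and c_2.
a_1 = 106, b_1 = 69, c_1 = 58, a_2 = 126, b_2 = 247, c_2 = 45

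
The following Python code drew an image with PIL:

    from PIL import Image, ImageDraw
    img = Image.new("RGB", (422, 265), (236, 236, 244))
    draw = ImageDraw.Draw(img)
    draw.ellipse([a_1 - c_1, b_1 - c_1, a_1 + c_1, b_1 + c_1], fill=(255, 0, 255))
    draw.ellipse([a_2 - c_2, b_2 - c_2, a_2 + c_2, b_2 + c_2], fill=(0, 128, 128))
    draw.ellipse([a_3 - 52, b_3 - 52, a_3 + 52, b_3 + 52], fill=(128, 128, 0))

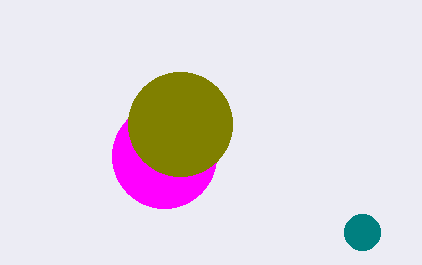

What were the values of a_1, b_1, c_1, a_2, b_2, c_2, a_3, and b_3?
a_1 = 164; b_1 = 156; c_1 = 52; a_2 = 362; b_2 = 232; c_2 = 18; a_3 = 180; b_3 = 124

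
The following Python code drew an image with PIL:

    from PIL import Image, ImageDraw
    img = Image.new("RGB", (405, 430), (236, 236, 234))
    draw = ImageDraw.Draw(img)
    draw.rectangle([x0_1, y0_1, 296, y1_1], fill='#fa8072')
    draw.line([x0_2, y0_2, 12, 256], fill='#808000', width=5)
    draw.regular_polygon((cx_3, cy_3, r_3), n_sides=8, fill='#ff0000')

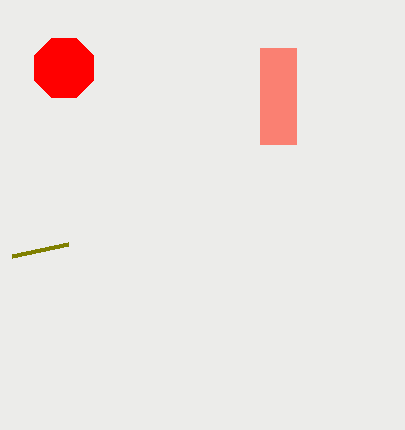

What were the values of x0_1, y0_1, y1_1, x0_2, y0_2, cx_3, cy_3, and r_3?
x0_1 = 260, y0_1 = 48, y1_1 = 144, x0_2 = 68, y0_2 = 244, cx_3 = 64, cy_3 = 68, r_3 = 32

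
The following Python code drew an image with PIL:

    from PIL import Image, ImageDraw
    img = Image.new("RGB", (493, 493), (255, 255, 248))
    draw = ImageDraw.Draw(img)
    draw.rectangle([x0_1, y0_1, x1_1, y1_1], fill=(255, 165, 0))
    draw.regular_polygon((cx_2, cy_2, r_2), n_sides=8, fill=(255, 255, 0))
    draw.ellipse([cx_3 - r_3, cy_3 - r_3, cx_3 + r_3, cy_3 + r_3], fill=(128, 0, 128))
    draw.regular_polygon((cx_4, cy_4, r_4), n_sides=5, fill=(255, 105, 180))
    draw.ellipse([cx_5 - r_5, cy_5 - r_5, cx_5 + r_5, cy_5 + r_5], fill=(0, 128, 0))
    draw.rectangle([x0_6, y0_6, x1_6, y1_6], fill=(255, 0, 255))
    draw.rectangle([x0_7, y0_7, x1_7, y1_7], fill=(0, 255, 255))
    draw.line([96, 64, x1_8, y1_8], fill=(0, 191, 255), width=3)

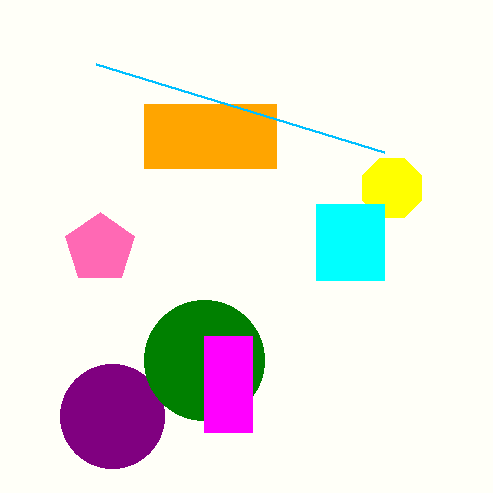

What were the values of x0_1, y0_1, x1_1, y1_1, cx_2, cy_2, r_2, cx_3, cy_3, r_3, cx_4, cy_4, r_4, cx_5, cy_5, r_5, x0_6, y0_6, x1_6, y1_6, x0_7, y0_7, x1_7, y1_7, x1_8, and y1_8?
x0_1 = 144; y0_1 = 104; x1_1 = 276; y1_1 = 168; cx_2 = 392; cy_2 = 188; r_2 = 32; cx_3 = 112; cy_3 = 416; r_3 = 52; cx_4 = 100; cy_4 = 248; r_4 = 36; cx_5 = 204; cy_5 = 360; r_5 = 60; x0_6 = 204; y0_6 = 336; x1_6 = 252; y1_6 = 432; x0_7 = 316; y0_7 = 204; x1_7 = 384; y1_7 = 280; x1_8 = 384; y1_8 = 152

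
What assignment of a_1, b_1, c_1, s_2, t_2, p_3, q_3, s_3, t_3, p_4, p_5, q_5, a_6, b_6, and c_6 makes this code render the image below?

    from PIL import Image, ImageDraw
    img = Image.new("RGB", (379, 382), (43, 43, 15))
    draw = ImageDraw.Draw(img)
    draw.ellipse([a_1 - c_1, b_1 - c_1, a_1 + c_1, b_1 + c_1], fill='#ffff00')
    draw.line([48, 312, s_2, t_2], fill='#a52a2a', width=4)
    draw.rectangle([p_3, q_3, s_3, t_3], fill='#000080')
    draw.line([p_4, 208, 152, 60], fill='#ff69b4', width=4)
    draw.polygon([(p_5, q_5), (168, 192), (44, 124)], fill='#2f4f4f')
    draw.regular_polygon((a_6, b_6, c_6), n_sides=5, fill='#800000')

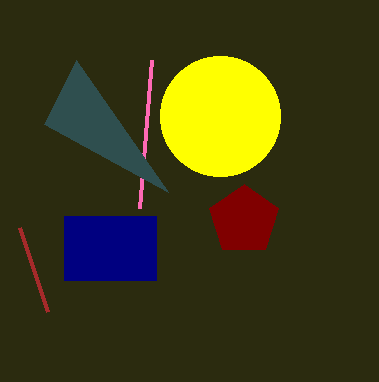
a_1 = 220; b_1 = 116; c_1 = 60; s_2 = 20; t_2 = 228; p_3 = 64; q_3 = 216; s_3 = 156; t_3 = 280; p_4 = 140; p_5 = 76; q_5 = 60; a_6 = 244; b_6 = 220; c_6 = 36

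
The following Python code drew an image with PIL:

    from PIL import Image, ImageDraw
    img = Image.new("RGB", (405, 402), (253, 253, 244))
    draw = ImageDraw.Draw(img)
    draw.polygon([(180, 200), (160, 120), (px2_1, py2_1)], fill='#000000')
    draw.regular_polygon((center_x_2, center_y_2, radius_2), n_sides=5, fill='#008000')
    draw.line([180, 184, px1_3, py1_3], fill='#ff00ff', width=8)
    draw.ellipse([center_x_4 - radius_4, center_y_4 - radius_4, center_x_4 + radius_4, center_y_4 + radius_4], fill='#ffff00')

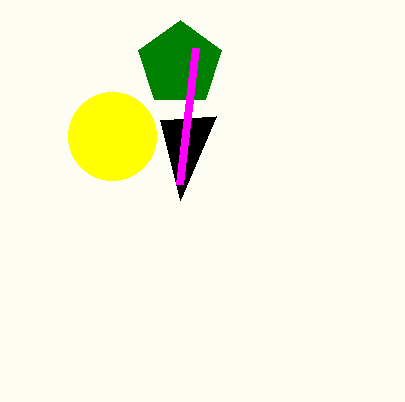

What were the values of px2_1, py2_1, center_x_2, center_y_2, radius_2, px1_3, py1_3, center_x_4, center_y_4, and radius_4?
px2_1 = 216
py2_1 = 116
center_x_2 = 180
center_y_2 = 64
radius_2 = 44
px1_3 = 196
py1_3 = 48
center_x_4 = 112
center_y_4 = 136
radius_4 = 44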